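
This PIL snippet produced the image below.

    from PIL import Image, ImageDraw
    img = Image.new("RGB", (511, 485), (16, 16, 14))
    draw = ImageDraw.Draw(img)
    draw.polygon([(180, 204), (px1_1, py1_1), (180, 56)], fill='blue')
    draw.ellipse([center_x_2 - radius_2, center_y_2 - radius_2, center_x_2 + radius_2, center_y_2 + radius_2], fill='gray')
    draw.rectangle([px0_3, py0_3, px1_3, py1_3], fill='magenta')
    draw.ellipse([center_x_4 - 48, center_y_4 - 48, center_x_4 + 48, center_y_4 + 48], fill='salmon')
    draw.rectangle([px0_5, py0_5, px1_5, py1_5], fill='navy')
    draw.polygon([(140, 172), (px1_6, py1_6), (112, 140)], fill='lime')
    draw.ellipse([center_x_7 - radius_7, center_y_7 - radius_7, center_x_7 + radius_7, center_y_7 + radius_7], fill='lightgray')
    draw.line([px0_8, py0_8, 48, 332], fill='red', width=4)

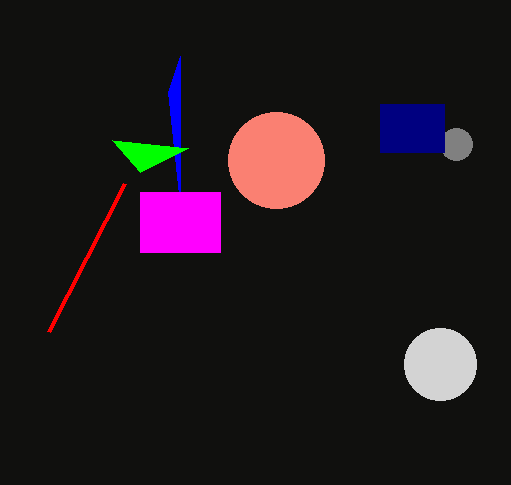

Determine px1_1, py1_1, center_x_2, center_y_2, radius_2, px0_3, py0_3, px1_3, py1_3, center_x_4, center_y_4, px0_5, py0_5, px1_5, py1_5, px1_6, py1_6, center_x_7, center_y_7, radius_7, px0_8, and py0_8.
px1_1 = 168; py1_1 = 92; center_x_2 = 456; center_y_2 = 144; radius_2 = 16; px0_3 = 140; py0_3 = 192; px1_3 = 220; py1_3 = 252; center_x_4 = 276; center_y_4 = 160; px0_5 = 380; py0_5 = 104; px1_5 = 444; py1_5 = 152; px1_6 = 188; py1_6 = 148; center_x_7 = 440; center_y_7 = 364; radius_7 = 36; px0_8 = 124; py0_8 = 184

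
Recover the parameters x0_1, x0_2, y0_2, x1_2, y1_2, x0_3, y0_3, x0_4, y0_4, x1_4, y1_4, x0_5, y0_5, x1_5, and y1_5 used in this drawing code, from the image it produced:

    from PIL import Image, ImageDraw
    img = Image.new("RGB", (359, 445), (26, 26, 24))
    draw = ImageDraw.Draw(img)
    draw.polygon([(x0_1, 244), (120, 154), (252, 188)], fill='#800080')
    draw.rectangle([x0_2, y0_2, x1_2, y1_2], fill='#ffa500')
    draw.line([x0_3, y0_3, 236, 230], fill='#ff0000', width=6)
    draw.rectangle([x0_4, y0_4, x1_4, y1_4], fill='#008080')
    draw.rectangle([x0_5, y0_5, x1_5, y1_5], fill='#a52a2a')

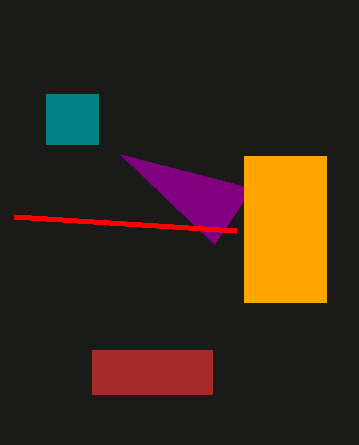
x0_1 = 214
x0_2 = 244
y0_2 = 156
x1_2 = 326
y1_2 = 302
x0_3 = 14
y0_3 = 216
x0_4 = 46
y0_4 = 94
x1_4 = 98
y1_4 = 144
x0_5 = 92
y0_5 = 350
x1_5 = 212
y1_5 = 394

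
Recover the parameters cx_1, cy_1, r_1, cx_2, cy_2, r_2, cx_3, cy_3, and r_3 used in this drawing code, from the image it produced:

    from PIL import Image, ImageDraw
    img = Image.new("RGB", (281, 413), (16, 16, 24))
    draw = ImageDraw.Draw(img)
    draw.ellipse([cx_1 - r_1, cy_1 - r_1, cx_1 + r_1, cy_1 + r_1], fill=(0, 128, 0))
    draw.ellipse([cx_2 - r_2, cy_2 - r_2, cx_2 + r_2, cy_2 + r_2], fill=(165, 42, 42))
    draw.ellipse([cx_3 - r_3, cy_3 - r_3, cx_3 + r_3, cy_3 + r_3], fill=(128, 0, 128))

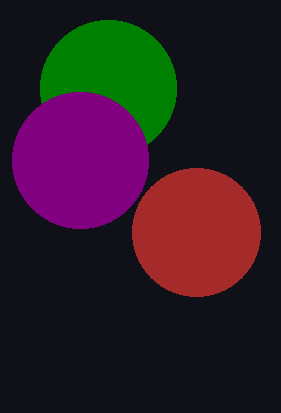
cx_1 = 108, cy_1 = 88, r_1 = 68, cx_2 = 196, cy_2 = 232, r_2 = 64, cx_3 = 80, cy_3 = 160, r_3 = 68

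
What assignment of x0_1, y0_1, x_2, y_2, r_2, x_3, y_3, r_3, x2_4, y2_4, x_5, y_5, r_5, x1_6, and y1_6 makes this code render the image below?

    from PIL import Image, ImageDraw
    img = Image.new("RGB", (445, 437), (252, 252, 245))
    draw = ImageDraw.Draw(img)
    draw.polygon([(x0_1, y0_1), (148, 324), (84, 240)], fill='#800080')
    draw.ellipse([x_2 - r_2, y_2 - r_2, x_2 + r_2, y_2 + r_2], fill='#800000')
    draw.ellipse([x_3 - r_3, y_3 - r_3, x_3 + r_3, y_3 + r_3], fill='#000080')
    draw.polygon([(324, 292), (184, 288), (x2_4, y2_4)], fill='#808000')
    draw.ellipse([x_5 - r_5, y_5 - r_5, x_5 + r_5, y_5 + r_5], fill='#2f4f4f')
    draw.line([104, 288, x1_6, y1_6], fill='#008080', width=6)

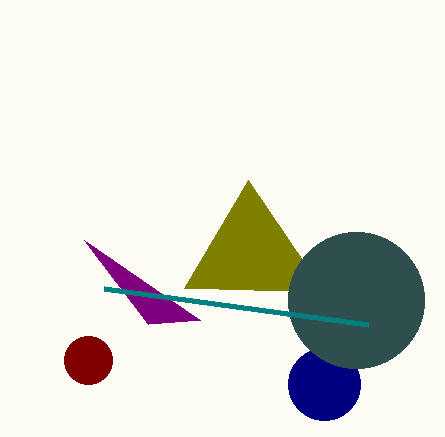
x0_1 = 200
y0_1 = 320
x_2 = 88
y_2 = 360
r_2 = 24
x_3 = 324
y_3 = 384
r_3 = 36
x2_4 = 248
y2_4 = 180
x_5 = 356
y_5 = 300
r_5 = 68
x1_6 = 368
y1_6 = 324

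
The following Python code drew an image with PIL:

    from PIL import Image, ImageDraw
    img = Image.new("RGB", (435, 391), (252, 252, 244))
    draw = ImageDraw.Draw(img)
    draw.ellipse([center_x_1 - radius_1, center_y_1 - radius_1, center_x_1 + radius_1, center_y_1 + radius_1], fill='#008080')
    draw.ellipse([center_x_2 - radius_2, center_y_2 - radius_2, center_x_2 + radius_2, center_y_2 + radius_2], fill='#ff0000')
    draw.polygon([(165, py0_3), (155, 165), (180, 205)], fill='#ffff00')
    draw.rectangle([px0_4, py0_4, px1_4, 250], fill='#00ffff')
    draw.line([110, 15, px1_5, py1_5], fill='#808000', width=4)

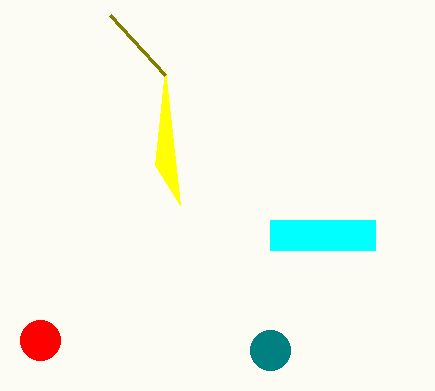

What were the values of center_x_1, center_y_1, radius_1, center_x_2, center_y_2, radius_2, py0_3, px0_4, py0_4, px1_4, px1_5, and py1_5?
center_x_1 = 270; center_y_1 = 350; radius_1 = 20; center_x_2 = 40; center_y_2 = 340; radius_2 = 20; py0_3 = 70; px0_4 = 270; py0_4 = 220; px1_4 = 375; px1_5 = 165; py1_5 = 75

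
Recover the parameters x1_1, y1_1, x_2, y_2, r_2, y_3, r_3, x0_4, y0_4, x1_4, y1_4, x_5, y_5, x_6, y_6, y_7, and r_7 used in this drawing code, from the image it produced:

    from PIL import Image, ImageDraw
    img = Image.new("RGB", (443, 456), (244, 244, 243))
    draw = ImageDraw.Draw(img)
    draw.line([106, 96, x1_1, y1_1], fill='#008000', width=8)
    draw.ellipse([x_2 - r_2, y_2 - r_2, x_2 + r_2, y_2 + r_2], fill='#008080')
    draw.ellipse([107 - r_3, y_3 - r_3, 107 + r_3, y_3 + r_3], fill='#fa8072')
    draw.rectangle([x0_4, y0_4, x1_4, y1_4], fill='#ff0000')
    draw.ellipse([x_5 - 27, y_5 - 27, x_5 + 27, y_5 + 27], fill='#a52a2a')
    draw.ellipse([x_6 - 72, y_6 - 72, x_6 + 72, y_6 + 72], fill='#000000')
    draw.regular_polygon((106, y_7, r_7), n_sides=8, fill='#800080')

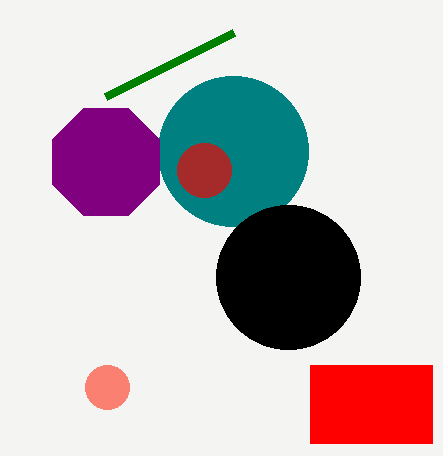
x1_1 = 234, y1_1 = 32, x_2 = 233, y_2 = 151, r_2 = 75, y_3 = 387, r_3 = 22, x0_4 = 310, y0_4 = 365, x1_4 = 432, y1_4 = 443, x_5 = 204, y_5 = 170, x_6 = 288, y_6 = 277, y_7 = 162, r_7 = 58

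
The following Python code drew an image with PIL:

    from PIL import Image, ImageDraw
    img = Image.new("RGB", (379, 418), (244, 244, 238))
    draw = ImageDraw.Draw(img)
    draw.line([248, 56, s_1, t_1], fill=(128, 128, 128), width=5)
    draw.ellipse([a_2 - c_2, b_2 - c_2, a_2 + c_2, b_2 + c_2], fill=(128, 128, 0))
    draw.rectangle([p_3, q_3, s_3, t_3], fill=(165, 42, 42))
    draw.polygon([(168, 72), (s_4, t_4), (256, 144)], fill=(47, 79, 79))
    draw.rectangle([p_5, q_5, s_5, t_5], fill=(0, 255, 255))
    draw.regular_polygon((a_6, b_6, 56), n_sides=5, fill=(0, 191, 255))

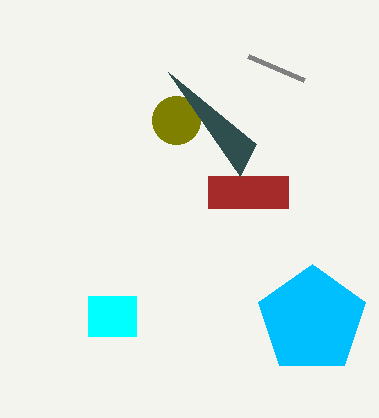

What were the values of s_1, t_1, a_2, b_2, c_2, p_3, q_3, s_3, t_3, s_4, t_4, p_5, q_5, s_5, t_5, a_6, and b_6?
s_1 = 304
t_1 = 80
a_2 = 176
b_2 = 120
c_2 = 24
p_3 = 208
q_3 = 176
s_3 = 288
t_3 = 208
s_4 = 240
t_4 = 176
p_5 = 88
q_5 = 296
s_5 = 136
t_5 = 336
a_6 = 312
b_6 = 320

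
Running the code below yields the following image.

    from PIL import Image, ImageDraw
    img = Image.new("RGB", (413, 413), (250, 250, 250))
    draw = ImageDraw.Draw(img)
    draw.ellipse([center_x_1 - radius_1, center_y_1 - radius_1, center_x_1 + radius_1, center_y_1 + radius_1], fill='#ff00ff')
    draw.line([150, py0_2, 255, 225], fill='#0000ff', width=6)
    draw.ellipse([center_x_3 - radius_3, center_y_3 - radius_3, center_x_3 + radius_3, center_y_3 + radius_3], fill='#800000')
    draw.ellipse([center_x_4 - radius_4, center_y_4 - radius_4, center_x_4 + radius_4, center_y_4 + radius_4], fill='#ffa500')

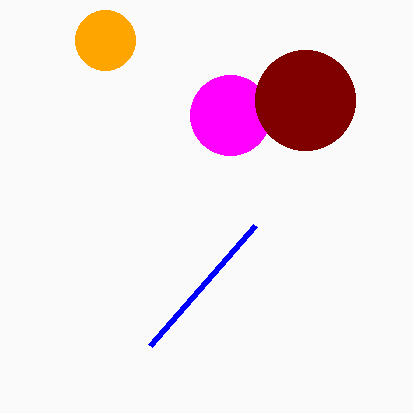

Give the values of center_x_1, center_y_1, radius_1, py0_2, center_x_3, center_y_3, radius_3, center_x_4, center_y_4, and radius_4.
center_x_1 = 230, center_y_1 = 115, radius_1 = 40, py0_2 = 345, center_x_3 = 305, center_y_3 = 100, radius_3 = 50, center_x_4 = 105, center_y_4 = 40, radius_4 = 30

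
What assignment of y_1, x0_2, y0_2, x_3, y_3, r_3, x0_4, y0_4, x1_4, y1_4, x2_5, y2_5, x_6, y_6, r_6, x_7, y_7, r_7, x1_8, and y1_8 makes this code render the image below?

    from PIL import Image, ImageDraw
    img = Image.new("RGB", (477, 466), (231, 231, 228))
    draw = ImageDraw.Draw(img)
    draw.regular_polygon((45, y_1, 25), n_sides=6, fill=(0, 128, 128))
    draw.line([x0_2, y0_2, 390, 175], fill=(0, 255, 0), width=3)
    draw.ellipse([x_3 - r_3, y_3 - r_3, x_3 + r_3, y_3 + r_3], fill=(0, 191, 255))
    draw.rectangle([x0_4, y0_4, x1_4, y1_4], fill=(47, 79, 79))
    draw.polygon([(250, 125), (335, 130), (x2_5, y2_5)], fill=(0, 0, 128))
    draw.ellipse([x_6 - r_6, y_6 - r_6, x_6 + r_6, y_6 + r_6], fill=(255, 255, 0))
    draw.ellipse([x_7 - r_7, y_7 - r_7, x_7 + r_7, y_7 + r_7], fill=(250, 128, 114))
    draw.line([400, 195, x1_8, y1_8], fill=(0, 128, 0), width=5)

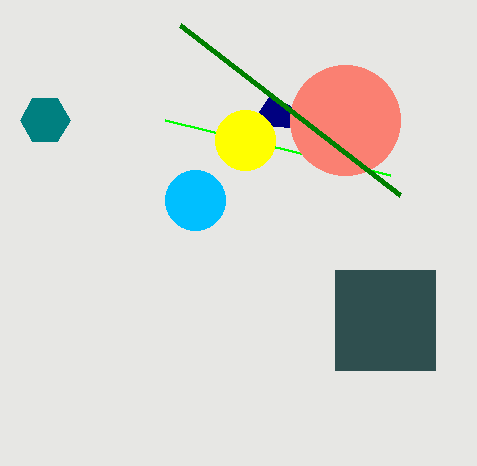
y_1 = 120, x0_2 = 165, y0_2 = 120, x_3 = 195, y_3 = 200, r_3 = 30, x0_4 = 335, y0_4 = 270, x1_4 = 435, y1_4 = 370, x2_5 = 270, y2_5 = 95, x_6 = 245, y_6 = 140, r_6 = 30, x_7 = 345, y_7 = 120, r_7 = 55, x1_8 = 180, y1_8 = 25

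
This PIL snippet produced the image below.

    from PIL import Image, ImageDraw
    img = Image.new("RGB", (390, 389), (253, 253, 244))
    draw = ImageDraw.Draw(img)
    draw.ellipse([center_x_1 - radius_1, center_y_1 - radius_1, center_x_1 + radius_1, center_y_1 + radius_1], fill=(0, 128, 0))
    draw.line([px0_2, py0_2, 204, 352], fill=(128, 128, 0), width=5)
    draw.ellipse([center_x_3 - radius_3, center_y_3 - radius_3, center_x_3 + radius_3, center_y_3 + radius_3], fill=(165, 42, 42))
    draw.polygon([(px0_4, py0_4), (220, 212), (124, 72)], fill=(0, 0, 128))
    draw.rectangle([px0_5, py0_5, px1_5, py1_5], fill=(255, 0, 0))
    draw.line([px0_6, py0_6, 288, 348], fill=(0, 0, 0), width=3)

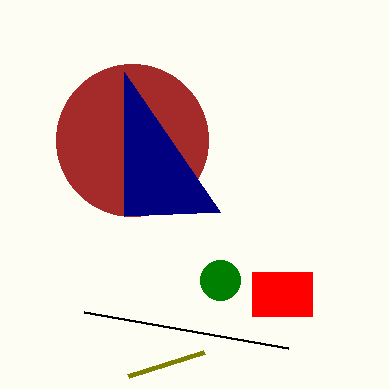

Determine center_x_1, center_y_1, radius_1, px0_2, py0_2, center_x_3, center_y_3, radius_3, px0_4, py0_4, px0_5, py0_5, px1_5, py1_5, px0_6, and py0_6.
center_x_1 = 220, center_y_1 = 280, radius_1 = 20, px0_2 = 128, py0_2 = 376, center_x_3 = 132, center_y_3 = 140, radius_3 = 76, px0_4 = 124, py0_4 = 216, px0_5 = 252, py0_5 = 272, px1_5 = 312, py1_5 = 316, px0_6 = 84, py0_6 = 312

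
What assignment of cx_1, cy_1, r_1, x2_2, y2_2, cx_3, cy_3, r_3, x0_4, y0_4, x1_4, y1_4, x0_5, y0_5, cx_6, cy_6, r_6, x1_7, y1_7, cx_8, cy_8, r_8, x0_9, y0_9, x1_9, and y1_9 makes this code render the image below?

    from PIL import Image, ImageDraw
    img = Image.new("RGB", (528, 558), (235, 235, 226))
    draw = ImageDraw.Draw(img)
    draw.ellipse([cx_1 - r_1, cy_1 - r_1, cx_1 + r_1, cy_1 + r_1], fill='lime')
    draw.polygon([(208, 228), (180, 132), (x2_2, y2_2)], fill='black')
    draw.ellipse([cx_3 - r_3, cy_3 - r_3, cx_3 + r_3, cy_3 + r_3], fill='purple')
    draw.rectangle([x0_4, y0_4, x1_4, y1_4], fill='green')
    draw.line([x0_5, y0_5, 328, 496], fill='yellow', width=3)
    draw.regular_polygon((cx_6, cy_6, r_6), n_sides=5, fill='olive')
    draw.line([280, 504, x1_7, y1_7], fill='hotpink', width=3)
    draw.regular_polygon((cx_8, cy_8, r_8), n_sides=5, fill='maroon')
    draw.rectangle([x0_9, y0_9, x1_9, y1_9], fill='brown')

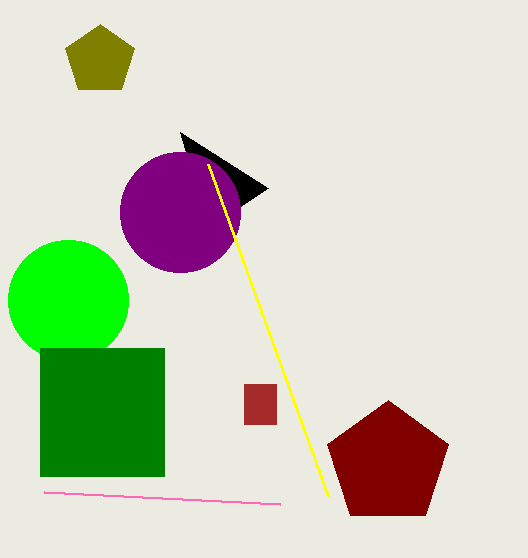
cx_1 = 68, cy_1 = 300, r_1 = 60, x2_2 = 268, y2_2 = 188, cx_3 = 180, cy_3 = 212, r_3 = 60, x0_4 = 40, y0_4 = 348, x1_4 = 164, y1_4 = 476, x0_5 = 208, y0_5 = 164, cx_6 = 100, cy_6 = 60, r_6 = 36, x1_7 = 44, y1_7 = 492, cx_8 = 388, cy_8 = 464, r_8 = 64, x0_9 = 244, y0_9 = 384, x1_9 = 276, y1_9 = 424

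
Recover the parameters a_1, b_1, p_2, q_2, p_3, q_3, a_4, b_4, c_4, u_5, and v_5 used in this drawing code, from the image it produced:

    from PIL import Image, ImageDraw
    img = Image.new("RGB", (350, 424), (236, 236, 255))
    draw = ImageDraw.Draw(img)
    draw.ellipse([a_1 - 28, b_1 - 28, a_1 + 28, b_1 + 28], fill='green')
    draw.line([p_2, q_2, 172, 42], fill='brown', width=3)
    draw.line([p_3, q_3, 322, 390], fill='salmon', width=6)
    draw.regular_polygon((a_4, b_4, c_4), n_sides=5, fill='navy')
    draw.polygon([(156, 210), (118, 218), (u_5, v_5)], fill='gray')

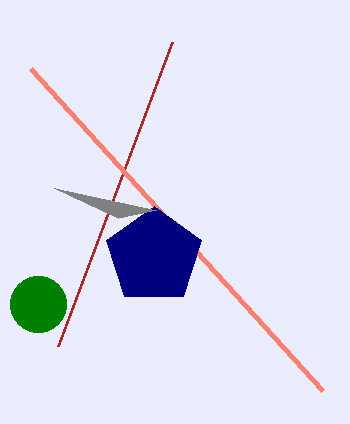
a_1 = 38; b_1 = 304; p_2 = 58; q_2 = 346; p_3 = 30; q_3 = 68; a_4 = 154; b_4 = 256; c_4 = 50; u_5 = 54; v_5 = 188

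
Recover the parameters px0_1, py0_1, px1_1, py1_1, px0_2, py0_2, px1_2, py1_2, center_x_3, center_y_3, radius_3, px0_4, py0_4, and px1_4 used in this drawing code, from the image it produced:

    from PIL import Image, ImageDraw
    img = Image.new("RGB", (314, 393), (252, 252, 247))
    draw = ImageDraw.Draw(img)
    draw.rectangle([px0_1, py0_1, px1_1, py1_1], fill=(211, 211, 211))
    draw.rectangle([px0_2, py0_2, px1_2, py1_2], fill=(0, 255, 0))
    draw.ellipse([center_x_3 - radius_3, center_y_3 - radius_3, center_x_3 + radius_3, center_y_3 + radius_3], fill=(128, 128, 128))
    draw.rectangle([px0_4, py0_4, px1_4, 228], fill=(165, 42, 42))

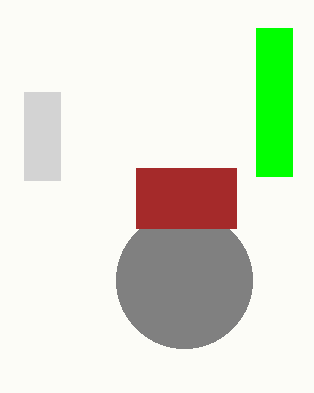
px0_1 = 24, py0_1 = 92, px1_1 = 60, py1_1 = 180, px0_2 = 256, py0_2 = 28, px1_2 = 292, py1_2 = 176, center_x_3 = 184, center_y_3 = 280, radius_3 = 68, px0_4 = 136, py0_4 = 168, px1_4 = 236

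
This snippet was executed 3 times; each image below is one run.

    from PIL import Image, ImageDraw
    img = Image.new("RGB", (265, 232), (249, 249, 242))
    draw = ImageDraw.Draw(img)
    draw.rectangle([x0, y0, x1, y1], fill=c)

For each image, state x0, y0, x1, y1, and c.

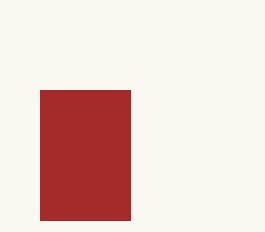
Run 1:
x0 = 40
y0 = 90
x1 = 130
y1 = 220
c = 'brown'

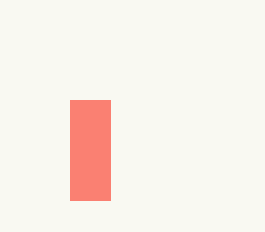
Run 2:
x0 = 70
y0 = 100
x1 = 110
y1 = 200
c = 'salmon'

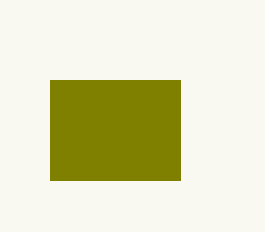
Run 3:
x0 = 50
y0 = 80
x1 = 180
y1 = 180
c = 'olive'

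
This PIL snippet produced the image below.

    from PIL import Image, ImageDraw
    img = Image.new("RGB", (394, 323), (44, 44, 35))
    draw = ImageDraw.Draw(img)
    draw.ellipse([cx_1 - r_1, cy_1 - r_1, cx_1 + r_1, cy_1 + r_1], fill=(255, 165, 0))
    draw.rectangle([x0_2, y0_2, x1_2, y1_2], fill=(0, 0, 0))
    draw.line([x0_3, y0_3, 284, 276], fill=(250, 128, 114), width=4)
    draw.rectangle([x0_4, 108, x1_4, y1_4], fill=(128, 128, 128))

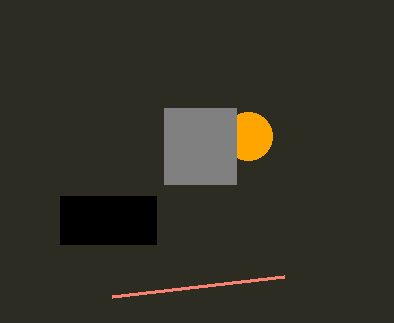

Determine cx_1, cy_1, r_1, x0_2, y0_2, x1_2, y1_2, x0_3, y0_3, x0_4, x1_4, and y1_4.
cx_1 = 248
cy_1 = 136
r_1 = 24
x0_2 = 60
y0_2 = 196
x1_2 = 156
y1_2 = 244
x0_3 = 112
y0_3 = 296
x0_4 = 164
x1_4 = 236
y1_4 = 184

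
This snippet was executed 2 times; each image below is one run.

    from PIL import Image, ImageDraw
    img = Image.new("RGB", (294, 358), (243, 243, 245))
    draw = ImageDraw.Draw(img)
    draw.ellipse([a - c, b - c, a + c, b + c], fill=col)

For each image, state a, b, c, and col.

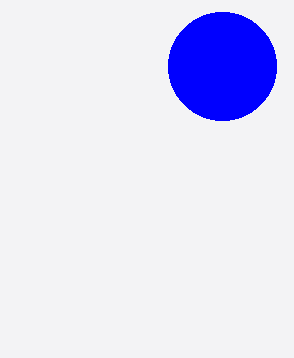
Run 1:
a = 222, b = 66, c = 54, col = 'blue'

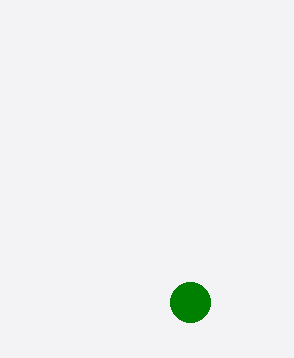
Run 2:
a = 190
b = 302
c = 20
col = 'green'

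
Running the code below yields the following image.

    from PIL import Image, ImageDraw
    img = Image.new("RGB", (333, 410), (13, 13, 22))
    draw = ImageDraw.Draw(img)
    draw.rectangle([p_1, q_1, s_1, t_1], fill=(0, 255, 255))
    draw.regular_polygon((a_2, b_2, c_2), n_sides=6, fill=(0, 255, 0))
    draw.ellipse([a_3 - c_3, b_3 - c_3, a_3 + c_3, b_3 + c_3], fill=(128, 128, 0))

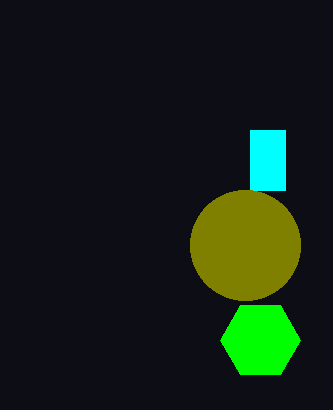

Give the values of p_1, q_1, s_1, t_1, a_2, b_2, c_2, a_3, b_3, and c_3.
p_1 = 250
q_1 = 130
s_1 = 285
t_1 = 190
a_2 = 260
b_2 = 340
c_2 = 40
a_3 = 245
b_3 = 245
c_3 = 55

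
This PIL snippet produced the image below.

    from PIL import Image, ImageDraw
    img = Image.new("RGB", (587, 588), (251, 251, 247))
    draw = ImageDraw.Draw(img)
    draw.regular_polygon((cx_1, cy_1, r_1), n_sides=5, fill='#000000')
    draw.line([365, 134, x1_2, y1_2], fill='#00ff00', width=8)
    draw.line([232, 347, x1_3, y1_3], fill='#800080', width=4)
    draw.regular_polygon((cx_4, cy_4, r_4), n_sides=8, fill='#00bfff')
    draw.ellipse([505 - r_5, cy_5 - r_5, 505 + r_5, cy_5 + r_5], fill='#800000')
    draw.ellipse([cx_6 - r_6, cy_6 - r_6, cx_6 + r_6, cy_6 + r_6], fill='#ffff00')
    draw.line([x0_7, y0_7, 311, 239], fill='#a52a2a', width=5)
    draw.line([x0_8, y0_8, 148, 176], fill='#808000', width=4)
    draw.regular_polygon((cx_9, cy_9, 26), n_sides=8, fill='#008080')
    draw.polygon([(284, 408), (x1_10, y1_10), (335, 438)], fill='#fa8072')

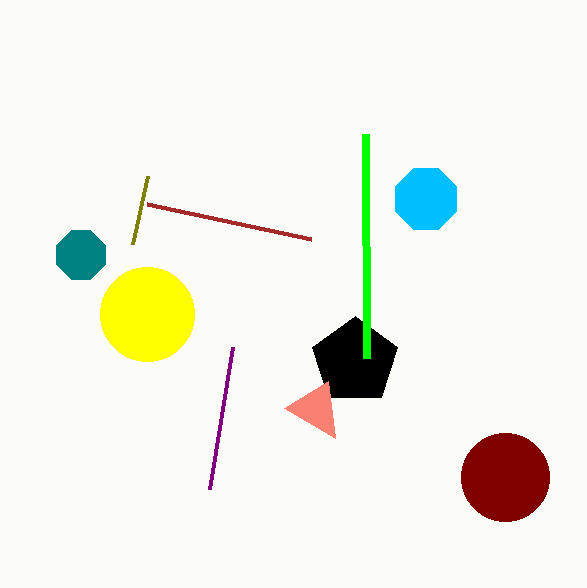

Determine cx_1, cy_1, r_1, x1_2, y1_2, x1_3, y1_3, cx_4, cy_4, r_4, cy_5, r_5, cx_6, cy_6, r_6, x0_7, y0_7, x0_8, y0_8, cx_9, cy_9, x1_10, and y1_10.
cx_1 = 355
cy_1 = 361
r_1 = 45
x1_2 = 366
y1_2 = 358
x1_3 = 209
y1_3 = 489
cx_4 = 426
cy_4 = 199
r_4 = 33
cy_5 = 477
r_5 = 44
cx_6 = 147
cy_6 = 314
r_6 = 47
x0_7 = 147
y0_7 = 204
x0_8 = 133
y0_8 = 244
cx_9 = 81
cy_9 = 255
x1_10 = 328
y1_10 = 381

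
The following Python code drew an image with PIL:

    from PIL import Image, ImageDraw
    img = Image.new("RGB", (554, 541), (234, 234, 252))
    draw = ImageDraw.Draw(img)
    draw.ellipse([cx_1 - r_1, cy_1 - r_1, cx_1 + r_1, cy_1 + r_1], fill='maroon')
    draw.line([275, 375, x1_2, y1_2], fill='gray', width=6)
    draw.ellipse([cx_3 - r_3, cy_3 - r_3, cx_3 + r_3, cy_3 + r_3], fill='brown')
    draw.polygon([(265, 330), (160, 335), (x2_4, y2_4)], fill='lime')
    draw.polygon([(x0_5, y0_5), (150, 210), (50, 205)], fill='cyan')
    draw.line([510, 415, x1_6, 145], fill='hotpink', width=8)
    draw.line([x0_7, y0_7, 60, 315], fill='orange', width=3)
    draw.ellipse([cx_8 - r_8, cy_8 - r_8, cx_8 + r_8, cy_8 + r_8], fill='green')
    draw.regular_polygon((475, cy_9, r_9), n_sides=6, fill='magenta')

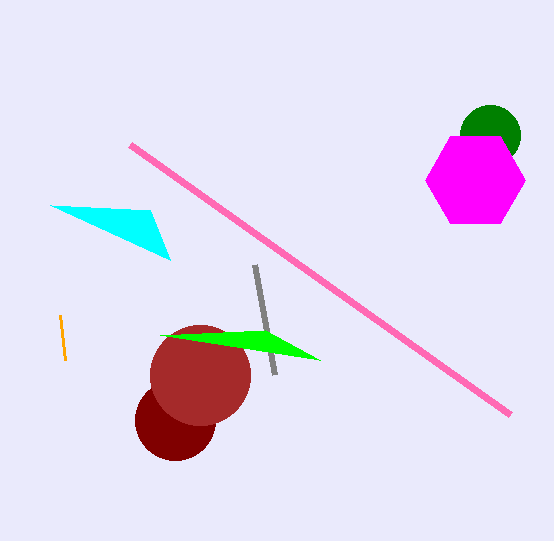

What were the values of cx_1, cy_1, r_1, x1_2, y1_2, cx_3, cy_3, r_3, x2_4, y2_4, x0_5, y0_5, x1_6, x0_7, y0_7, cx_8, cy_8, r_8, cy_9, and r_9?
cx_1 = 175, cy_1 = 420, r_1 = 40, x1_2 = 255, y1_2 = 265, cx_3 = 200, cy_3 = 375, r_3 = 50, x2_4 = 320, y2_4 = 360, x0_5 = 170, y0_5 = 260, x1_6 = 130, x0_7 = 65, y0_7 = 360, cx_8 = 490, cy_8 = 135, r_8 = 30, cy_9 = 180, r_9 = 50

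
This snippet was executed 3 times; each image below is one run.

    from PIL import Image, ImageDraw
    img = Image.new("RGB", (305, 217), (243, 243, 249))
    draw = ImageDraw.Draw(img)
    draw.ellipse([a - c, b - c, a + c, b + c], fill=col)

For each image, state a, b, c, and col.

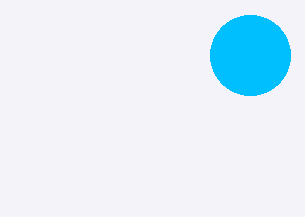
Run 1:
a = 250; b = 55; c = 40; col = 'deepskyblue'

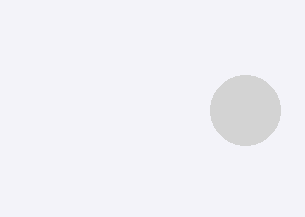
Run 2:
a = 245, b = 110, c = 35, col = 'lightgray'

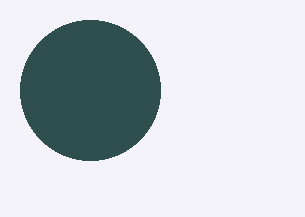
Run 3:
a = 90, b = 90, c = 70, col = 'darkslategray'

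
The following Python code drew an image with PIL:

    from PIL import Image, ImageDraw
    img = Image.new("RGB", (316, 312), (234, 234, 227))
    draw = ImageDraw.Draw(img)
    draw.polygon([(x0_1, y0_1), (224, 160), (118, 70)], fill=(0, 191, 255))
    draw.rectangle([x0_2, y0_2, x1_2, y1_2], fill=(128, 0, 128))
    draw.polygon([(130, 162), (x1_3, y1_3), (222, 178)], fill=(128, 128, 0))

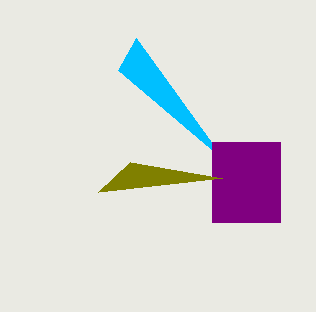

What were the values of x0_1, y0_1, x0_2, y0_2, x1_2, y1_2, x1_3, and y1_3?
x0_1 = 136; y0_1 = 38; x0_2 = 212; y0_2 = 142; x1_2 = 280; y1_2 = 222; x1_3 = 98; y1_3 = 192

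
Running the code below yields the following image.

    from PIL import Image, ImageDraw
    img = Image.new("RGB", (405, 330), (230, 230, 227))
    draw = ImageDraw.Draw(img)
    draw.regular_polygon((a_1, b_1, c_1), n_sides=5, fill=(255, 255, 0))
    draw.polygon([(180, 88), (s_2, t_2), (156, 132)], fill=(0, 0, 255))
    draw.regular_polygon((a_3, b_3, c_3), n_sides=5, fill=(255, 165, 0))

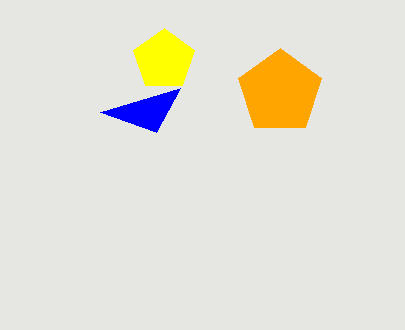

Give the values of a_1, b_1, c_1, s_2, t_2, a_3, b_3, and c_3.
a_1 = 164; b_1 = 60; c_1 = 32; s_2 = 100; t_2 = 112; a_3 = 280; b_3 = 92; c_3 = 44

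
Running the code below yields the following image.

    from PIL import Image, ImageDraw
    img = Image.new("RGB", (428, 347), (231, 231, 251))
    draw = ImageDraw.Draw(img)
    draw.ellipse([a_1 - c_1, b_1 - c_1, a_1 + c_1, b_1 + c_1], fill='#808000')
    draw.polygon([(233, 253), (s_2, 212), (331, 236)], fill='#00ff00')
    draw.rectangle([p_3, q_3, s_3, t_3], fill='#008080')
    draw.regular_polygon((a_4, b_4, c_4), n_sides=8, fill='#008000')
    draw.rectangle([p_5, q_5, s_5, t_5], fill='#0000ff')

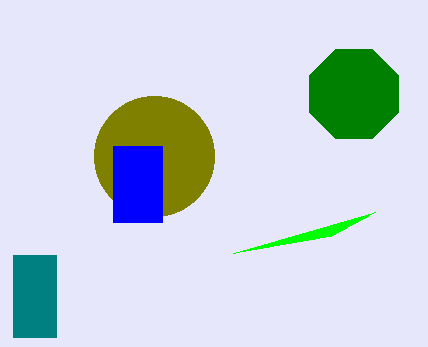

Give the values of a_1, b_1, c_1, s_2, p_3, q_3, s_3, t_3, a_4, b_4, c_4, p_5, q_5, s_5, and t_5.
a_1 = 154; b_1 = 156; c_1 = 60; s_2 = 375; p_3 = 13; q_3 = 255; s_3 = 56; t_3 = 337; a_4 = 354; b_4 = 94; c_4 = 48; p_5 = 113; q_5 = 146; s_5 = 162; t_5 = 222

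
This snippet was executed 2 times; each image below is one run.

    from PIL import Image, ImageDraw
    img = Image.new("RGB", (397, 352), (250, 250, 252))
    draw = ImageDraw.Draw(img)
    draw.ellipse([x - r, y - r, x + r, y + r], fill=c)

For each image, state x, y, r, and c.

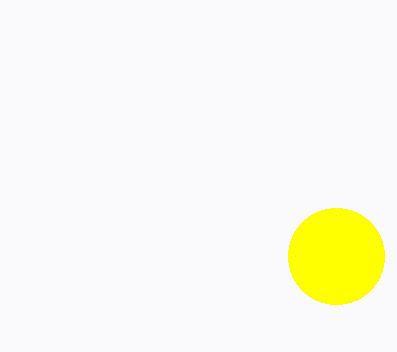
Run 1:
x = 336, y = 256, r = 48, c = 'yellow'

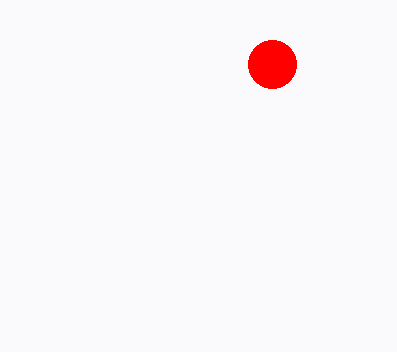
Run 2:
x = 272
y = 64
r = 24
c = 'red'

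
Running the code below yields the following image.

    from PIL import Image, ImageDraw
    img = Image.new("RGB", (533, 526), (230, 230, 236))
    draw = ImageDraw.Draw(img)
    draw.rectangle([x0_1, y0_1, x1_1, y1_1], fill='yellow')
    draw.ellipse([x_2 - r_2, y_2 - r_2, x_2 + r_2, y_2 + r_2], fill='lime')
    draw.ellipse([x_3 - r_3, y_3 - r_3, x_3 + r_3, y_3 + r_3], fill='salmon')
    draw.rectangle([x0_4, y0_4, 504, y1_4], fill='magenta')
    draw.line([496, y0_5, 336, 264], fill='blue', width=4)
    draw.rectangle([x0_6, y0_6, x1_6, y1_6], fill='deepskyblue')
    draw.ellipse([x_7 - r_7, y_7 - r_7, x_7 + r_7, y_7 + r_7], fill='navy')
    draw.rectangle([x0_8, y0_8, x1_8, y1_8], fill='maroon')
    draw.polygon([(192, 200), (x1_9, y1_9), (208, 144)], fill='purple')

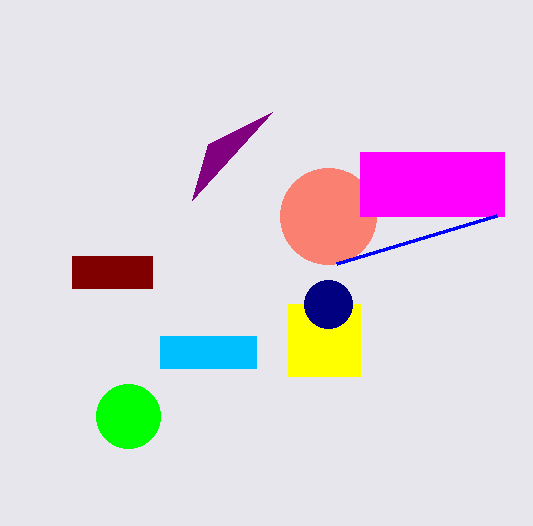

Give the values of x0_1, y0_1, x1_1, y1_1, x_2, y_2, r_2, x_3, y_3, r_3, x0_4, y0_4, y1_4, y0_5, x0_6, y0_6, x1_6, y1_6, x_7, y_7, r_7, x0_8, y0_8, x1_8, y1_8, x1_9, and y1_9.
x0_1 = 288
y0_1 = 304
x1_1 = 360
y1_1 = 376
x_2 = 128
y_2 = 416
r_2 = 32
x_3 = 328
y_3 = 216
r_3 = 48
x0_4 = 360
y0_4 = 152
y1_4 = 216
y0_5 = 216
x0_6 = 160
y0_6 = 336
x1_6 = 256
y1_6 = 368
x_7 = 328
y_7 = 304
r_7 = 24
x0_8 = 72
y0_8 = 256
x1_8 = 152
y1_8 = 288
x1_9 = 272
y1_9 = 112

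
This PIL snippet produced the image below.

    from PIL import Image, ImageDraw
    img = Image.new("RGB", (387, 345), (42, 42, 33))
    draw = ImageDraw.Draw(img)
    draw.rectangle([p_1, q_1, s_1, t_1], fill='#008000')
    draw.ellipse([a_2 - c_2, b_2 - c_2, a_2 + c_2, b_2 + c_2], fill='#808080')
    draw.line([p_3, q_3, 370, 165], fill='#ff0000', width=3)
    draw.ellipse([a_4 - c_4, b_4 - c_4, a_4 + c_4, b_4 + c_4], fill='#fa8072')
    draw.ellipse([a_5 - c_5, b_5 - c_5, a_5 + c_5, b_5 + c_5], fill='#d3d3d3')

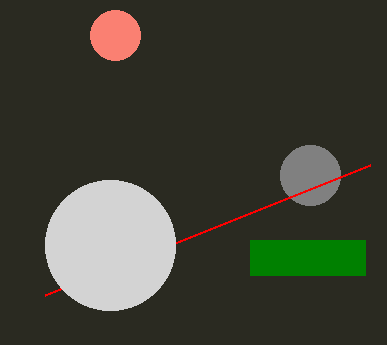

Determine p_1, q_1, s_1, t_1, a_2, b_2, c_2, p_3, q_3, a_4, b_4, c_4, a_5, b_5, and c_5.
p_1 = 250
q_1 = 240
s_1 = 365
t_1 = 275
a_2 = 310
b_2 = 175
c_2 = 30
p_3 = 45
q_3 = 295
a_4 = 115
b_4 = 35
c_4 = 25
a_5 = 110
b_5 = 245
c_5 = 65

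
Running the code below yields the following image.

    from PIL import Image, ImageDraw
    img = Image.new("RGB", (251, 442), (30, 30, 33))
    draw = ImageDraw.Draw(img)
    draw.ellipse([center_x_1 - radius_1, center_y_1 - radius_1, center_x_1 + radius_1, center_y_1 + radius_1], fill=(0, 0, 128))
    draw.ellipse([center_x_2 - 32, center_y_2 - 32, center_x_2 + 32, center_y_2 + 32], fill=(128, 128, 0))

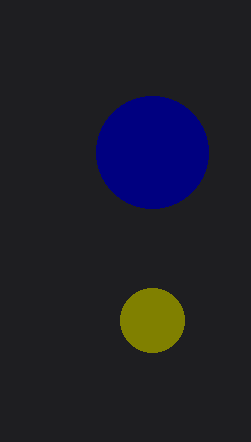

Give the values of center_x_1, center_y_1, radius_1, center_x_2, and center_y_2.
center_x_1 = 152
center_y_1 = 152
radius_1 = 56
center_x_2 = 152
center_y_2 = 320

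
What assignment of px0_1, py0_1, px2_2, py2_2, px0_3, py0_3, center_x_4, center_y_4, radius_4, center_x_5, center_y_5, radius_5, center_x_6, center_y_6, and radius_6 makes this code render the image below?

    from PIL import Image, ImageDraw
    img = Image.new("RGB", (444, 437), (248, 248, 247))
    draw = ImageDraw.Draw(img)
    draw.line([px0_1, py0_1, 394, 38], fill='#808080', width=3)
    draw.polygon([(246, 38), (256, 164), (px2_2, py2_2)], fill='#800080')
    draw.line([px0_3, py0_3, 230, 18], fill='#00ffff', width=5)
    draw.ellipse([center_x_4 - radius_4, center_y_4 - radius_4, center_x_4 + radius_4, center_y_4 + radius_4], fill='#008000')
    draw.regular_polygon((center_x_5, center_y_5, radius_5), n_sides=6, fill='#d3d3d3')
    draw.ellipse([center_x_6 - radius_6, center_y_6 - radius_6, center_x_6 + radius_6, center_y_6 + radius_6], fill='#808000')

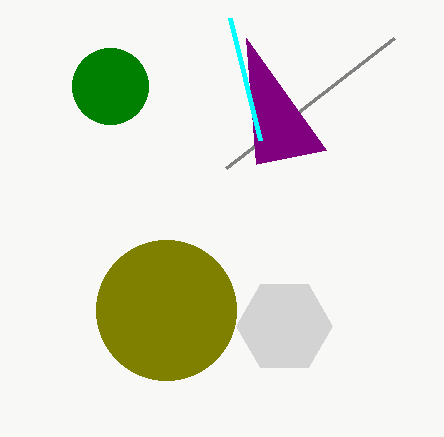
px0_1 = 226
py0_1 = 168
px2_2 = 326
py2_2 = 150
px0_3 = 260
py0_3 = 140
center_x_4 = 110
center_y_4 = 86
radius_4 = 38
center_x_5 = 284
center_y_5 = 326
radius_5 = 48
center_x_6 = 166
center_y_6 = 310
radius_6 = 70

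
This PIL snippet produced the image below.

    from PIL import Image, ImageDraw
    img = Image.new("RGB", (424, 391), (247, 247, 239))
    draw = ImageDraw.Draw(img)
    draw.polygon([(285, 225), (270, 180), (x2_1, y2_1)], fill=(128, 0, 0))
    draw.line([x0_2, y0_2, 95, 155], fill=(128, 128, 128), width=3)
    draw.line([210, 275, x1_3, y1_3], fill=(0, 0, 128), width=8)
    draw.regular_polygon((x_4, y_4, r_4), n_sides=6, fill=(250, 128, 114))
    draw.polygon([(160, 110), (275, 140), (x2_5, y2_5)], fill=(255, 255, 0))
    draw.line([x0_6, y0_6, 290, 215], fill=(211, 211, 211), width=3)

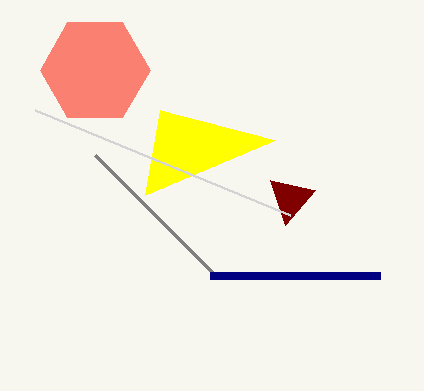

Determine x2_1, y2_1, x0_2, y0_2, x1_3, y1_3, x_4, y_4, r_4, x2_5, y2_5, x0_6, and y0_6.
x2_1 = 315; y2_1 = 190; x0_2 = 215; y0_2 = 275; x1_3 = 380; y1_3 = 275; x_4 = 95; y_4 = 70; r_4 = 55; x2_5 = 145; y2_5 = 195; x0_6 = 35; y0_6 = 110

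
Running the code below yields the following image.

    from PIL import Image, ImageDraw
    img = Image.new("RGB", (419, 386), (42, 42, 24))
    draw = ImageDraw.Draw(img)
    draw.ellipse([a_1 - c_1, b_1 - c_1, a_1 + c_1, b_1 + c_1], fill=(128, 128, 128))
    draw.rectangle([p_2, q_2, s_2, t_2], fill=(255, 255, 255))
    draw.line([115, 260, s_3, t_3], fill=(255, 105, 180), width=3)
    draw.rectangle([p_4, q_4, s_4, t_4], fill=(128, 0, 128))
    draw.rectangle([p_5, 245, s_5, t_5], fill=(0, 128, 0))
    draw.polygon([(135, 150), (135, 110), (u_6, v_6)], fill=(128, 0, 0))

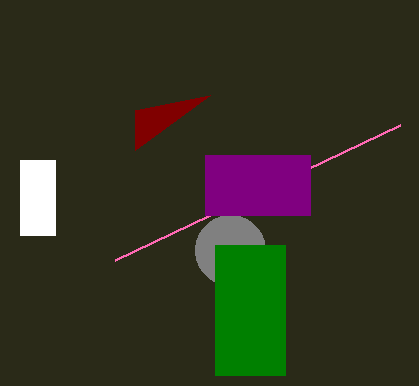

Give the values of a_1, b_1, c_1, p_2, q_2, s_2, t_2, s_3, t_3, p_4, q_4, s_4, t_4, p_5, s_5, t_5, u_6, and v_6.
a_1 = 230
b_1 = 250
c_1 = 35
p_2 = 20
q_2 = 160
s_2 = 55
t_2 = 235
s_3 = 400
t_3 = 125
p_4 = 205
q_4 = 155
s_4 = 310
t_4 = 215
p_5 = 215
s_5 = 285
t_5 = 375
u_6 = 210
v_6 = 95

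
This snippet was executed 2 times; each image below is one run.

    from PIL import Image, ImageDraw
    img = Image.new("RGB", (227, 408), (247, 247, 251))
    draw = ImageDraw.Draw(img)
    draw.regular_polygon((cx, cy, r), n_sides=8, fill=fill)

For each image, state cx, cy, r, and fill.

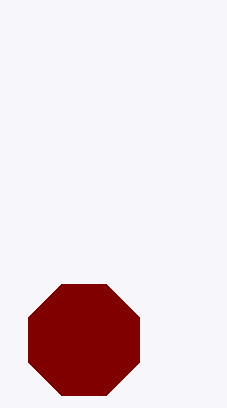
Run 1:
cx = 84, cy = 340, r = 60, fill = 'maroon'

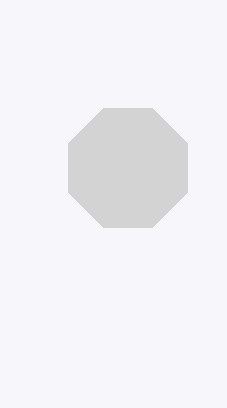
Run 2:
cx = 128, cy = 168, r = 64, fill = 'lightgray'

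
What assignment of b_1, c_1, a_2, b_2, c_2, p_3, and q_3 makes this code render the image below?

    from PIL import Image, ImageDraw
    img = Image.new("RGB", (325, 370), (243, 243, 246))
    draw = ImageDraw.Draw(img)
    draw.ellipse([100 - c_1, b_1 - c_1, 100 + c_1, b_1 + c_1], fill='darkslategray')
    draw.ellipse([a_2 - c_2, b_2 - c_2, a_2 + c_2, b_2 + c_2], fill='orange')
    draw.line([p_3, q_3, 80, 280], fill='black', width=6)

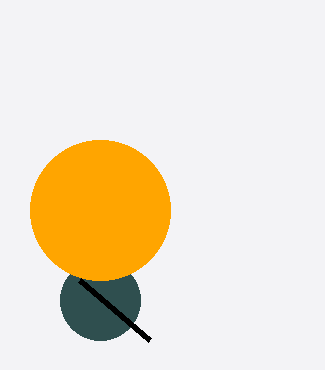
b_1 = 300; c_1 = 40; a_2 = 100; b_2 = 210; c_2 = 70; p_3 = 150; q_3 = 340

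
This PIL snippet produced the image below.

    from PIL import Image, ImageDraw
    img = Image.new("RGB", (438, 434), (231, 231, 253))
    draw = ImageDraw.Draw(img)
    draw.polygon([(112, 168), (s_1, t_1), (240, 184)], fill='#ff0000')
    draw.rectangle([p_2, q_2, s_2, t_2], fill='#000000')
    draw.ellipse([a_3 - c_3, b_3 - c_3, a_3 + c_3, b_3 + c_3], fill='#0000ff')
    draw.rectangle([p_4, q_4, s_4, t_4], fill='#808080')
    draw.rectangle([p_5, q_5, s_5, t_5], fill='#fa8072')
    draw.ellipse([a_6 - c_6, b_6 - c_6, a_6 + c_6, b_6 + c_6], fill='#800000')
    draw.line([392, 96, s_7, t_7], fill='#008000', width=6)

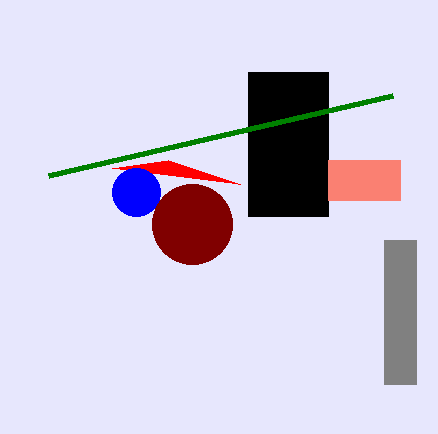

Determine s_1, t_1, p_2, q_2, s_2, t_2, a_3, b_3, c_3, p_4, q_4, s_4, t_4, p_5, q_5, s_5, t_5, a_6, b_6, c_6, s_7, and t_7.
s_1 = 168; t_1 = 160; p_2 = 248; q_2 = 72; s_2 = 328; t_2 = 216; a_3 = 136; b_3 = 192; c_3 = 24; p_4 = 384; q_4 = 240; s_4 = 416; t_4 = 384; p_5 = 328; q_5 = 160; s_5 = 400; t_5 = 200; a_6 = 192; b_6 = 224; c_6 = 40; s_7 = 48; t_7 = 176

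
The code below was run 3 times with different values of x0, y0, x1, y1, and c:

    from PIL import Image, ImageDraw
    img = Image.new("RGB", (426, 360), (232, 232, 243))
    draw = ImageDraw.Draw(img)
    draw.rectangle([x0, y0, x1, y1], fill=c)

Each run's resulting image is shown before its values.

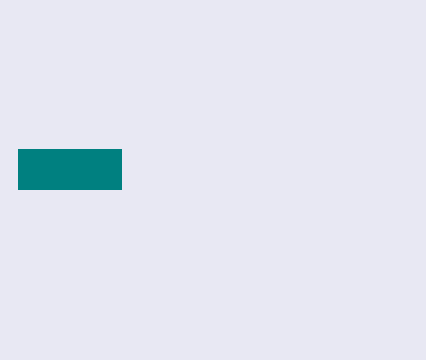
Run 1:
x0 = 18, y0 = 149, x1 = 121, y1 = 189, c = 'teal'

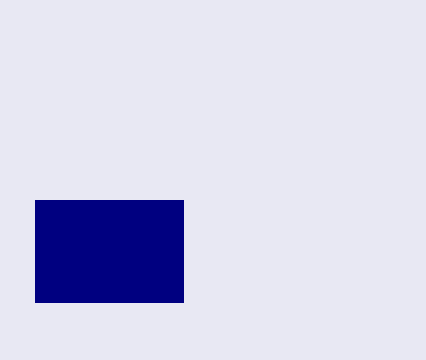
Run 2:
x0 = 35
y0 = 200
x1 = 183
y1 = 302
c = 'navy'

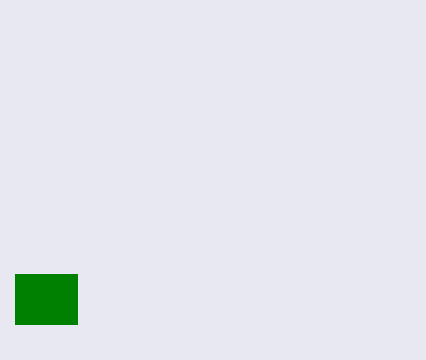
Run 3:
x0 = 15
y0 = 274
x1 = 77
y1 = 324
c = 'green'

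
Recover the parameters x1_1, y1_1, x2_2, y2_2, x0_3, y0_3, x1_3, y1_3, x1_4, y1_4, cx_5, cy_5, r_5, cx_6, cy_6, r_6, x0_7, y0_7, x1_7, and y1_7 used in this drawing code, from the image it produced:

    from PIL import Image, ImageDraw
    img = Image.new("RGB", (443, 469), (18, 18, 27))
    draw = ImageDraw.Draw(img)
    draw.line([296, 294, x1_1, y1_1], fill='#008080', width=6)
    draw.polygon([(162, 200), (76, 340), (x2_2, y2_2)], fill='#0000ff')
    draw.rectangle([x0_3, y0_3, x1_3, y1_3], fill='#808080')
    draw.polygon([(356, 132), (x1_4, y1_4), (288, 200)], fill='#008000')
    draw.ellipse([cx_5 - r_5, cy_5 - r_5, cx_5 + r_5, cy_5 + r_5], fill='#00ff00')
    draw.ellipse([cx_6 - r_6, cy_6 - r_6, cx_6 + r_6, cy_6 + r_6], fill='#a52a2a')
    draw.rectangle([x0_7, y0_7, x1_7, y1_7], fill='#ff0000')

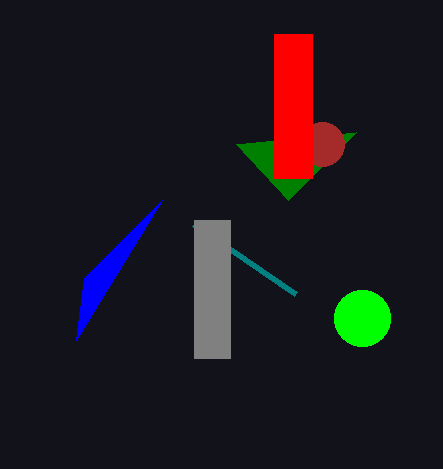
x1_1 = 194
y1_1 = 224
x2_2 = 84
y2_2 = 278
x0_3 = 194
y0_3 = 220
x1_3 = 230
y1_3 = 358
x1_4 = 236
y1_4 = 144
cx_5 = 362
cy_5 = 318
r_5 = 28
cx_6 = 322
cy_6 = 144
r_6 = 22
x0_7 = 274
y0_7 = 34
x1_7 = 312
y1_7 = 178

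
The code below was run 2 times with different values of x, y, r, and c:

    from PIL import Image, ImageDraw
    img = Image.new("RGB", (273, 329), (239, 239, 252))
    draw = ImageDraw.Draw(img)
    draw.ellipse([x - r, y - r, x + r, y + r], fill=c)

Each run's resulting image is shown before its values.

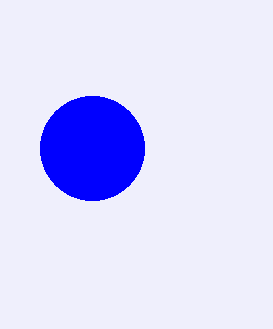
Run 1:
x = 92; y = 148; r = 52; c = 'blue'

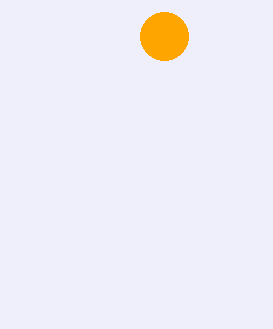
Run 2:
x = 164, y = 36, r = 24, c = 'orange'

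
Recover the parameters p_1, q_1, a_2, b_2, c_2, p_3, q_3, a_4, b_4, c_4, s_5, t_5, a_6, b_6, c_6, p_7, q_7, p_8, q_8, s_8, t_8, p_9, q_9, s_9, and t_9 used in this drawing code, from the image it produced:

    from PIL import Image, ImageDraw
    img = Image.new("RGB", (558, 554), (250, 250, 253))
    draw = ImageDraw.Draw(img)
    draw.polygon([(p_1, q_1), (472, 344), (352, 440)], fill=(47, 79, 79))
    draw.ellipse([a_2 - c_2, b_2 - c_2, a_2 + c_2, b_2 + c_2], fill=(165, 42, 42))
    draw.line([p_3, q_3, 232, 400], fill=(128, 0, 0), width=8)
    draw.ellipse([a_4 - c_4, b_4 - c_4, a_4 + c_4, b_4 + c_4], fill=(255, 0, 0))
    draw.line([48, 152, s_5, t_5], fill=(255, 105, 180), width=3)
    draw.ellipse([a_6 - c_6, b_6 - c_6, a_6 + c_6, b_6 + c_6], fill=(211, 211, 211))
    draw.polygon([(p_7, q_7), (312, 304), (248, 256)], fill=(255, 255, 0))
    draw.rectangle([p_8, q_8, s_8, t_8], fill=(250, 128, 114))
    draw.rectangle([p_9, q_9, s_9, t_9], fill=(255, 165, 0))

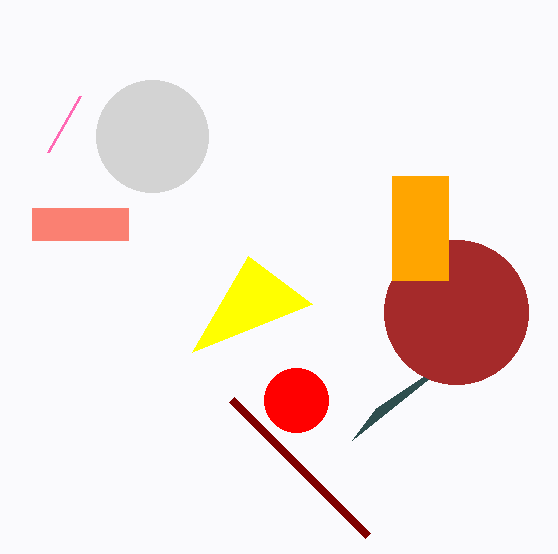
p_1 = 376; q_1 = 408; a_2 = 456; b_2 = 312; c_2 = 72; p_3 = 368; q_3 = 536; a_4 = 296; b_4 = 400; c_4 = 32; s_5 = 80; t_5 = 96; a_6 = 152; b_6 = 136; c_6 = 56; p_7 = 192; q_7 = 352; p_8 = 32; q_8 = 208; s_8 = 128; t_8 = 240; p_9 = 392; q_9 = 176; s_9 = 448; t_9 = 280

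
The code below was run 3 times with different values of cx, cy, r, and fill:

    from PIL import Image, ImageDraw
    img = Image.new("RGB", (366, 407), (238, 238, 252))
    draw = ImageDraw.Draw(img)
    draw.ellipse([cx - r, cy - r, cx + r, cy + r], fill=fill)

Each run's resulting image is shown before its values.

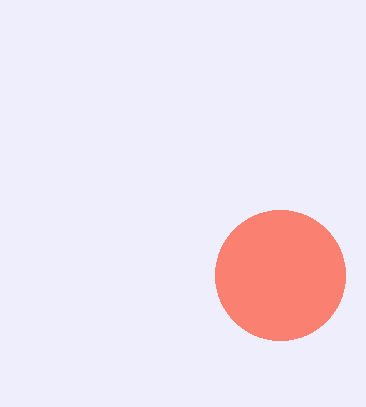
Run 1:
cx = 280
cy = 275
r = 65
fill = 'salmon'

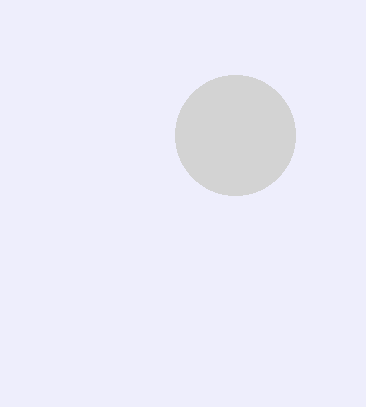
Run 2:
cx = 235
cy = 135
r = 60
fill = 'lightgray'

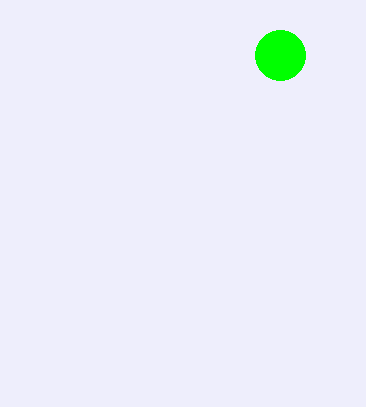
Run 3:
cx = 280; cy = 55; r = 25; fill = 'lime'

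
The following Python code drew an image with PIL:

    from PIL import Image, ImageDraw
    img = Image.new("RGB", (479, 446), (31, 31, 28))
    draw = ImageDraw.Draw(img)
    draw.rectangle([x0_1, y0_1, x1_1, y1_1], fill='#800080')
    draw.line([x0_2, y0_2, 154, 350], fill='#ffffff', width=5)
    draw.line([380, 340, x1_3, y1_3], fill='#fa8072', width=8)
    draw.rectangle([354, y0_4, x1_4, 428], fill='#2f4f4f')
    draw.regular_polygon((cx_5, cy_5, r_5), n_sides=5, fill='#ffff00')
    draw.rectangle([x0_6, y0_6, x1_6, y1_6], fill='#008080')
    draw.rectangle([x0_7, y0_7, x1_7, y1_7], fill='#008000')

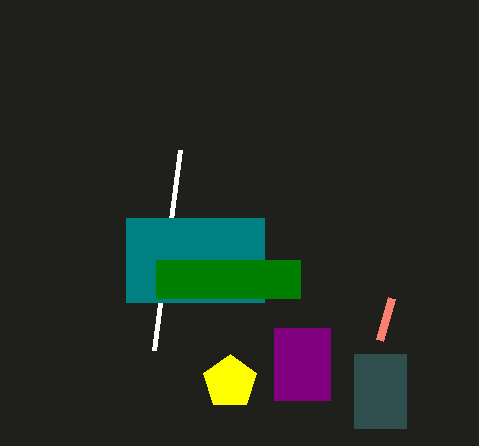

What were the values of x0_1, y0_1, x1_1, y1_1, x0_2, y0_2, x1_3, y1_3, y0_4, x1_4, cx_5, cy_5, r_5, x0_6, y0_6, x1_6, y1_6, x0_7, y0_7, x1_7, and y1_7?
x0_1 = 274; y0_1 = 328; x1_1 = 330; y1_1 = 400; x0_2 = 180; y0_2 = 150; x1_3 = 392; y1_3 = 298; y0_4 = 354; x1_4 = 406; cx_5 = 230; cy_5 = 382; r_5 = 28; x0_6 = 126; y0_6 = 218; x1_6 = 264; y1_6 = 302; x0_7 = 156; y0_7 = 260; x1_7 = 300; y1_7 = 298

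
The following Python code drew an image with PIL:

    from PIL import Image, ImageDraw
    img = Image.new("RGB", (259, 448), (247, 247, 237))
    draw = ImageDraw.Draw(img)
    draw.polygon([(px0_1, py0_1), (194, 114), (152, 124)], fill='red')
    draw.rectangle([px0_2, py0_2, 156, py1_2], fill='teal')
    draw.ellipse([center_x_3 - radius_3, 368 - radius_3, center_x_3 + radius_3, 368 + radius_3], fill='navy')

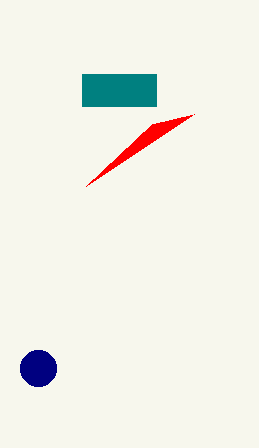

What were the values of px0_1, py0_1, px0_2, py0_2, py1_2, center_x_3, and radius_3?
px0_1 = 86; py0_1 = 186; px0_2 = 82; py0_2 = 74; py1_2 = 106; center_x_3 = 38; radius_3 = 18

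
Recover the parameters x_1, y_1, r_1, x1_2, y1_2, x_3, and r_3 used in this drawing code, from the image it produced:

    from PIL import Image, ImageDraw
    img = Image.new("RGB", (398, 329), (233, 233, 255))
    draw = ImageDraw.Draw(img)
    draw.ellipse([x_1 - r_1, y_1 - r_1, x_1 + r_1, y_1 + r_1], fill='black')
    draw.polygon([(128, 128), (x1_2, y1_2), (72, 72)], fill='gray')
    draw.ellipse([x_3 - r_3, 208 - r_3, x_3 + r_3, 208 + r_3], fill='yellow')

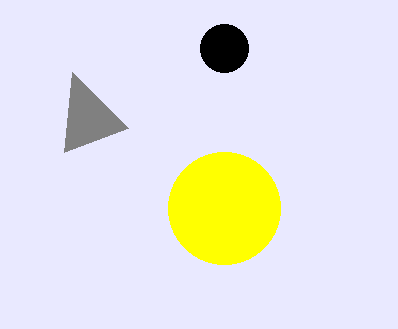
x_1 = 224, y_1 = 48, r_1 = 24, x1_2 = 64, y1_2 = 152, x_3 = 224, r_3 = 56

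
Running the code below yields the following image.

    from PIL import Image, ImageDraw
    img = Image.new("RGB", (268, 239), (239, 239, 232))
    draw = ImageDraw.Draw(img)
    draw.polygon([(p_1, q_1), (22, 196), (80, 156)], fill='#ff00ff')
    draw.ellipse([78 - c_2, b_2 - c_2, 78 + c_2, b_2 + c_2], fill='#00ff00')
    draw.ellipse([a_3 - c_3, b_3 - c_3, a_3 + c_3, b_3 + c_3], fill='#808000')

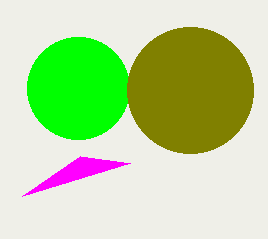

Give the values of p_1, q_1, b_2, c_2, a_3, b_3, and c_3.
p_1 = 130, q_1 = 163, b_2 = 88, c_2 = 51, a_3 = 190, b_3 = 90, c_3 = 63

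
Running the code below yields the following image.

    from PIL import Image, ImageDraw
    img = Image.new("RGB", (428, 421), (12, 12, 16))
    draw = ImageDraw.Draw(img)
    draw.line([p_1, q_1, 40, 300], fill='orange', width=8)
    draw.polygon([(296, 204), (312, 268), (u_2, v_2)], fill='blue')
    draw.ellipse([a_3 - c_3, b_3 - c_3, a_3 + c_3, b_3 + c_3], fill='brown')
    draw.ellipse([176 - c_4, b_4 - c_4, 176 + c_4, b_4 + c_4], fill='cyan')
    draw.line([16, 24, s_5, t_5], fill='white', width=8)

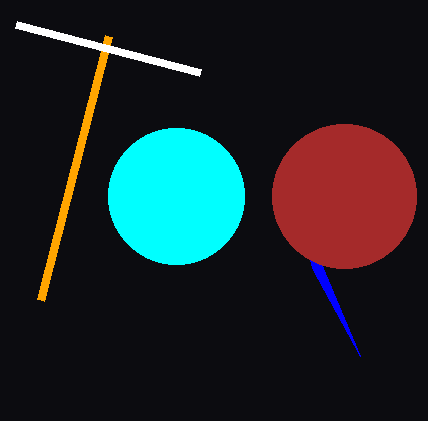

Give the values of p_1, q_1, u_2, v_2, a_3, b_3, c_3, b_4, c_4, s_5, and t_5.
p_1 = 108
q_1 = 36
u_2 = 360
v_2 = 356
a_3 = 344
b_3 = 196
c_3 = 72
b_4 = 196
c_4 = 68
s_5 = 200
t_5 = 72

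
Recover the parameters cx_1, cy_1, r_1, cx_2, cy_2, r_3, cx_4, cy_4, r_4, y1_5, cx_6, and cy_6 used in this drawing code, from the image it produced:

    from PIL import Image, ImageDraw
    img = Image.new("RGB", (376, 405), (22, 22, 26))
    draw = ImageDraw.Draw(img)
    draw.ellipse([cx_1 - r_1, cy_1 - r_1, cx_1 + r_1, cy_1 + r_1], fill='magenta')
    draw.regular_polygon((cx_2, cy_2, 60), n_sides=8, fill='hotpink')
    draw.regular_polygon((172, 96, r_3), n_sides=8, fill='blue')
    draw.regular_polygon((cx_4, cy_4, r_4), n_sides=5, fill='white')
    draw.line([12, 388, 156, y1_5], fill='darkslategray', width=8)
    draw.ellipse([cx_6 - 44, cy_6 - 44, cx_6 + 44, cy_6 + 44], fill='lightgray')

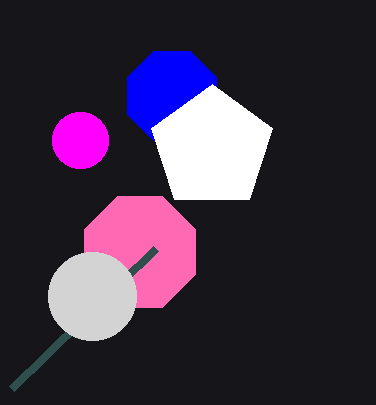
cx_1 = 80, cy_1 = 140, r_1 = 28, cx_2 = 140, cy_2 = 252, r_3 = 48, cx_4 = 212, cy_4 = 148, r_4 = 64, y1_5 = 248, cx_6 = 92, cy_6 = 296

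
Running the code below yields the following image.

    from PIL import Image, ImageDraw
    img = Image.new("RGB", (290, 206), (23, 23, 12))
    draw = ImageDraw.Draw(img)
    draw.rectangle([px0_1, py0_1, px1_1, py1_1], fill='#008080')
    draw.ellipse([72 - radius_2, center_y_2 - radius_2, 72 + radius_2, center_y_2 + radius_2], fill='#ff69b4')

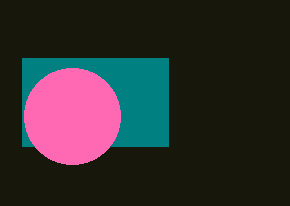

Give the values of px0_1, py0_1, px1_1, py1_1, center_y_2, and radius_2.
px0_1 = 22, py0_1 = 58, px1_1 = 168, py1_1 = 146, center_y_2 = 116, radius_2 = 48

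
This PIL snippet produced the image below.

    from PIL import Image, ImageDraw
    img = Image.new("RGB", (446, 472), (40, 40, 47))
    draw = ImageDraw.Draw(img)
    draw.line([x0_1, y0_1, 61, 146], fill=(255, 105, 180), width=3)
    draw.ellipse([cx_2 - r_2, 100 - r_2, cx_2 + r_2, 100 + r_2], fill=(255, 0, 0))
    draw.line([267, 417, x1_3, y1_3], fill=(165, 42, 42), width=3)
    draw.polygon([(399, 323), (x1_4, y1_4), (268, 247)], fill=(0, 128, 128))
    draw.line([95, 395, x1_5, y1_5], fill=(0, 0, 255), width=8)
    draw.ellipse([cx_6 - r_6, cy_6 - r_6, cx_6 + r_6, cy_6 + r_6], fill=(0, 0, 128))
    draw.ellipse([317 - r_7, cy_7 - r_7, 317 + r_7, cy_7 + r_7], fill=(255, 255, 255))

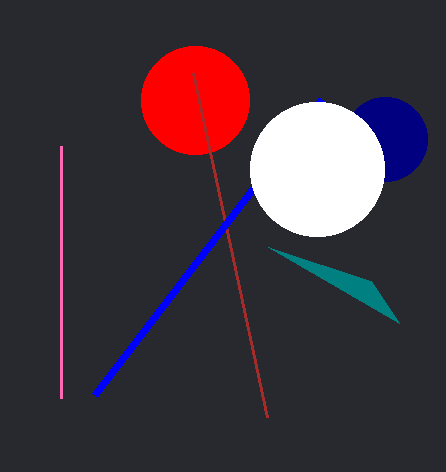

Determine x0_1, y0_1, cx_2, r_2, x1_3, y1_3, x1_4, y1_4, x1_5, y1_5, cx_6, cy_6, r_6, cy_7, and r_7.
x0_1 = 61; y0_1 = 398; cx_2 = 195; r_2 = 54; x1_3 = 193; y1_3 = 73; x1_4 = 371; y1_4 = 281; x1_5 = 322; y1_5 = 99; cx_6 = 385; cy_6 = 139; r_6 = 42; cy_7 = 169; r_7 = 67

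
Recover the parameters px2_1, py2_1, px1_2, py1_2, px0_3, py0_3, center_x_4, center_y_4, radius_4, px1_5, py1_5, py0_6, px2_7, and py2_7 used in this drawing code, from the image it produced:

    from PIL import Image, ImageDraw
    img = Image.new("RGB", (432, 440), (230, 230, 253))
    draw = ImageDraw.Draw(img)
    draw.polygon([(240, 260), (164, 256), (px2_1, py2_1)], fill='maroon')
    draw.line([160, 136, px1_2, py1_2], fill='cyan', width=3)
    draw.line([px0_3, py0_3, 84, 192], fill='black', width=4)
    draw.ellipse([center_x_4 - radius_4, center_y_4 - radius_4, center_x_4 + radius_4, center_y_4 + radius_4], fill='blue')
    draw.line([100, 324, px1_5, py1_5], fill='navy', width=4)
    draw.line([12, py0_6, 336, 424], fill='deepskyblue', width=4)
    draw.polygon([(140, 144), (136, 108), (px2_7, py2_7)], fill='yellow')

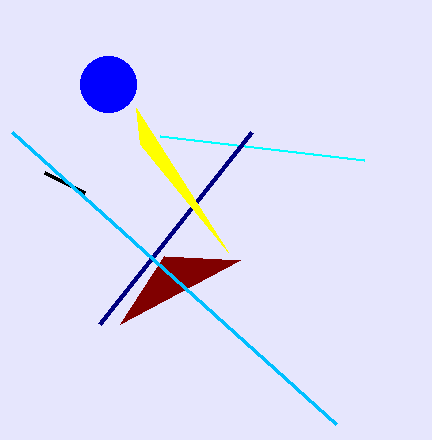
px2_1 = 120
py2_1 = 324
px1_2 = 364
py1_2 = 160
px0_3 = 44
py0_3 = 172
center_x_4 = 108
center_y_4 = 84
radius_4 = 28
px1_5 = 252
py1_5 = 132
py0_6 = 132
px2_7 = 228
py2_7 = 252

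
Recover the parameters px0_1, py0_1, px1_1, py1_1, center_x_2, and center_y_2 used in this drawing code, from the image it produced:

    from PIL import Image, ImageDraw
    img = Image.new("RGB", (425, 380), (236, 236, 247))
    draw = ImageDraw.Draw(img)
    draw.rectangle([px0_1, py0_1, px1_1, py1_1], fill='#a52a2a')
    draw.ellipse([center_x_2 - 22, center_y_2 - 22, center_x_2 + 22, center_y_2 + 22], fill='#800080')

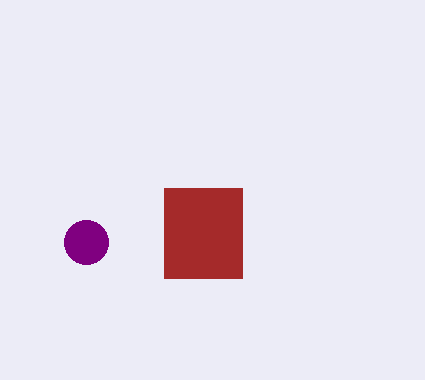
px0_1 = 164, py0_1 = 188, px1_1 = 242, py1_1 = 278, center_x_2 = 86, center_y_2 = 242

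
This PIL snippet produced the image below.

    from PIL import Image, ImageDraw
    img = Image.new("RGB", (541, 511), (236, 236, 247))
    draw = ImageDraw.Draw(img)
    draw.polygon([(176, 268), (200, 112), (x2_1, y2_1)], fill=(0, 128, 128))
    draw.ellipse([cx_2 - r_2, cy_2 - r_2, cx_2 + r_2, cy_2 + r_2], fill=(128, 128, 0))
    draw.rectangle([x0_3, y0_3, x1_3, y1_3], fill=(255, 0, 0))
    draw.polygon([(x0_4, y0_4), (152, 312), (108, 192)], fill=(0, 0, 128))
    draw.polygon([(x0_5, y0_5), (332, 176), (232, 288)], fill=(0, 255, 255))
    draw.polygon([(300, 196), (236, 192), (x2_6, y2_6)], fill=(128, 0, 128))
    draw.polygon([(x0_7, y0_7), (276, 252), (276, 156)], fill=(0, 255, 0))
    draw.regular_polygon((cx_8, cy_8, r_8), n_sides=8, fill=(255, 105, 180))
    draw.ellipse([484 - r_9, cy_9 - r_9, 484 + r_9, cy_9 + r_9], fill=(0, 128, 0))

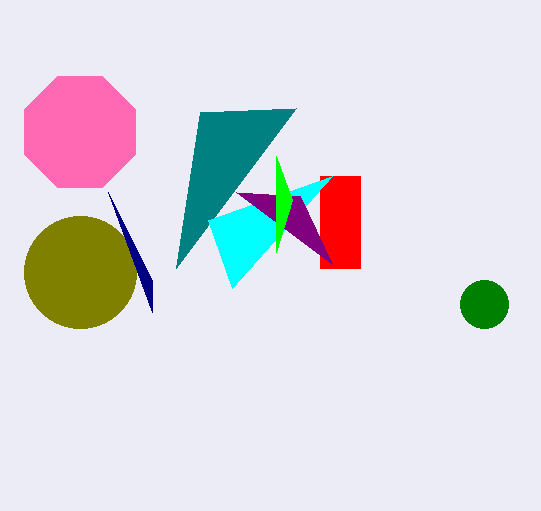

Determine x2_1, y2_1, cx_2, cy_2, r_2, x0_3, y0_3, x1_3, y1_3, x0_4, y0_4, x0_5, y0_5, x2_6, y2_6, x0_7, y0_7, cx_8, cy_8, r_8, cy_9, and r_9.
x2_1 = 296; y2_1 = 108; cx_2 = 80; cy_2 = 272; r_2 = 56; x0_3 = 320; y0_3 = 176; x1_3 = 360; y1_3 = 268; x0_4 = 152; y0_4 = 280; x0_5 = 208; y0_5 = 220; x2_6 = 332; y2_6 = 264; x0_7 = 292; y0_7 = 200; cx_8 = 80; cy_8 = 132; r_8 = 60; cy_9 = 304; r_9 = 24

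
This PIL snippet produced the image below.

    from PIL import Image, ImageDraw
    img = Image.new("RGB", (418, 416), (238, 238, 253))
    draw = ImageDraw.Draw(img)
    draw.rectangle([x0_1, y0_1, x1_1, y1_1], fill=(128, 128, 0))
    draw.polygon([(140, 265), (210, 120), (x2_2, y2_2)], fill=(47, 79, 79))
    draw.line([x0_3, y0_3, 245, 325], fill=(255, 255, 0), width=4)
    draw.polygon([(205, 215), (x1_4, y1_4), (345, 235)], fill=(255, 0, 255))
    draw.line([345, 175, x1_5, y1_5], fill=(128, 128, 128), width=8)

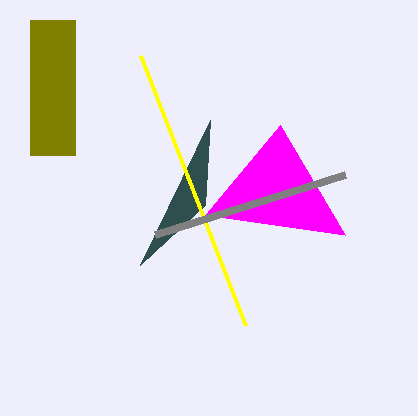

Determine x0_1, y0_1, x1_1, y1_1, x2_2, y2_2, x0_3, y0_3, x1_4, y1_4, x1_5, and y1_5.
x0_1 = 30; y0_1 = 20; x1_1 = 75; y1_1 = 155; x2_2 = 205; y2_2 = 205; x0_3 = 140; y0_3 = 55; x1_4 = 280; y1_4 = 125; x1_5 = 155; y1_5 = 235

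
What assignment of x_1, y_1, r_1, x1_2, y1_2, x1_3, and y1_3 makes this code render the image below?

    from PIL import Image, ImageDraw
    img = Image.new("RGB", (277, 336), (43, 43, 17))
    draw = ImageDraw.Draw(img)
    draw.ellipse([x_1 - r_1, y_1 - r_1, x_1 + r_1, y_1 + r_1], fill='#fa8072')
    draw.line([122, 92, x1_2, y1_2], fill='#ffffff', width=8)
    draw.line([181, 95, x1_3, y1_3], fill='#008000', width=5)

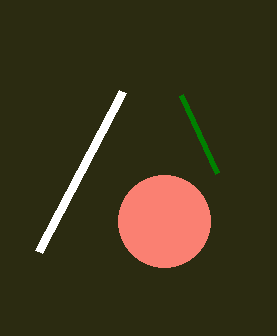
x_1 = 164
y_1 = 221
r_1 = 46
x1_2 = 38
y1_2 = 252
x1_3 = 217
y1_3 = 173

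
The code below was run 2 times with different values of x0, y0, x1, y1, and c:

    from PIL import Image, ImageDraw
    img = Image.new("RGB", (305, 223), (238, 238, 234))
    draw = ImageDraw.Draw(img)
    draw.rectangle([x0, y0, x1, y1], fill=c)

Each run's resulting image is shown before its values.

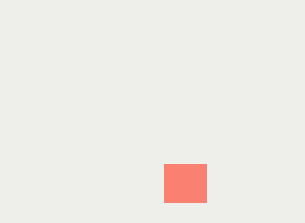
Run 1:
x0 = 164, y0 = 164, x1 = 206, y1 = 202, c = 'salmon'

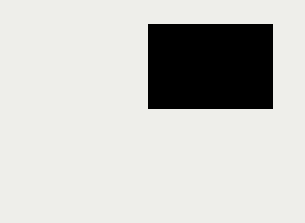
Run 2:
x0 = 148; y0 = 24; x1 = 272; y1 = 108; c = 'black'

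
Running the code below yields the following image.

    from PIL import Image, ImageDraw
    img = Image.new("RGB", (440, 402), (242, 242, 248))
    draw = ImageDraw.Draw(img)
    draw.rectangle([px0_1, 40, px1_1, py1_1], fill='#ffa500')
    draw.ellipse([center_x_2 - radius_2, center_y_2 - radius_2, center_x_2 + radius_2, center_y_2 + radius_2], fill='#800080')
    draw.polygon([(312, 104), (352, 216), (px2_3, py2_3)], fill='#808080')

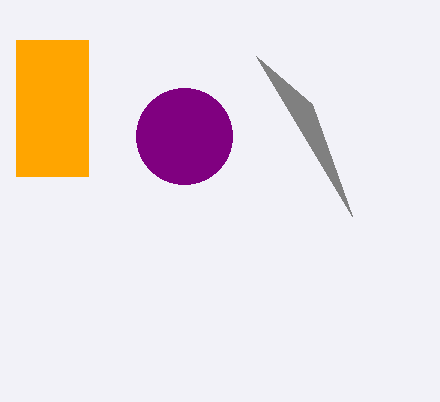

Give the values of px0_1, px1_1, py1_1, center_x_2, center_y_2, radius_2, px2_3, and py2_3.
px0_1 = 16; px1_1 = 88; py1_1 = 176; center_x_2 = 184; center_y_2 = 136; radius_2 = 48; px2_3 = 256; py2_3 = 56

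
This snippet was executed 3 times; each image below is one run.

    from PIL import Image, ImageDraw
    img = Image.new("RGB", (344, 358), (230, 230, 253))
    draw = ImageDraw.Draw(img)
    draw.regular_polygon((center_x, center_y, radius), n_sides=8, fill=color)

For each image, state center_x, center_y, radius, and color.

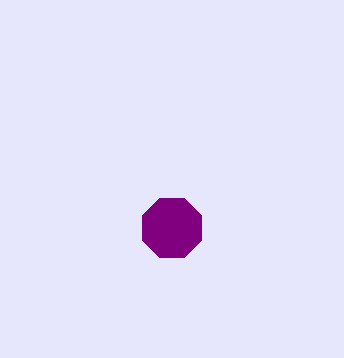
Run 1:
center_x = 172
center_y = 228
radius = 32
color = 'purple'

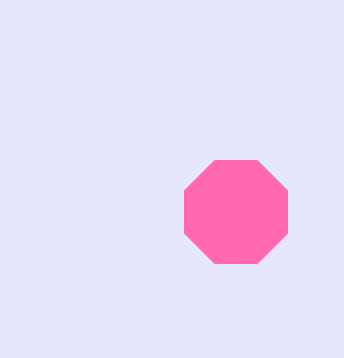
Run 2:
center_x = 236; center_y = 212; radius = 56; color = 'hotpink'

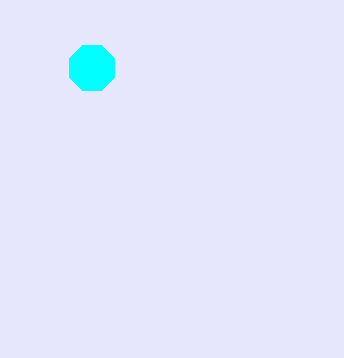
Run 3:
center_x = 92, center_y = 68, radius = 24, color = 'cyan'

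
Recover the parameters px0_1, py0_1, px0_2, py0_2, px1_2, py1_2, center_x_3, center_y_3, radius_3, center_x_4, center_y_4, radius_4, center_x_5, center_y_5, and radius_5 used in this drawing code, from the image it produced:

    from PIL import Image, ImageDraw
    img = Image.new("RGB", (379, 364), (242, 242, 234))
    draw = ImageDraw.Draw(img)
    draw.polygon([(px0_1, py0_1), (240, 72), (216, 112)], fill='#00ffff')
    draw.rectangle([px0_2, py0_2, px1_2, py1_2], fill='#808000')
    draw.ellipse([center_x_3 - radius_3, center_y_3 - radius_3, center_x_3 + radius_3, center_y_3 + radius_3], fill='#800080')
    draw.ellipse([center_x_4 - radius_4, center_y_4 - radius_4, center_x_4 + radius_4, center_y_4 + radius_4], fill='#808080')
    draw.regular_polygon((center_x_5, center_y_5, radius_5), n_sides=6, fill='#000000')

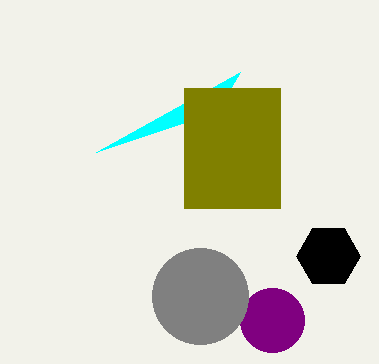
px0_1 = 96, py0_1 = 152, px0_2 = 184, py0_2 = 88, px1_2 = 280, py1_2 = 208, center_x_3 = 272, center_y_3 = 320, radius_3 = 32, center_x_4 = 200, center_y_4 = 296, radius_4 = 48, center_x_5 = 328, center_y_5 = 256, radius_5 = 32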